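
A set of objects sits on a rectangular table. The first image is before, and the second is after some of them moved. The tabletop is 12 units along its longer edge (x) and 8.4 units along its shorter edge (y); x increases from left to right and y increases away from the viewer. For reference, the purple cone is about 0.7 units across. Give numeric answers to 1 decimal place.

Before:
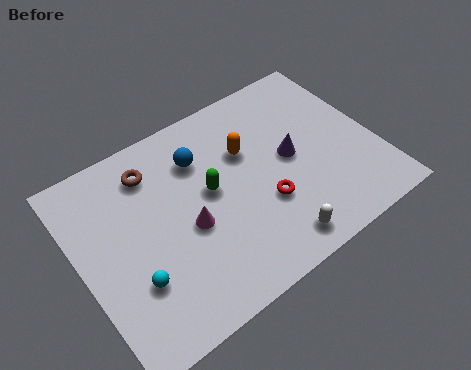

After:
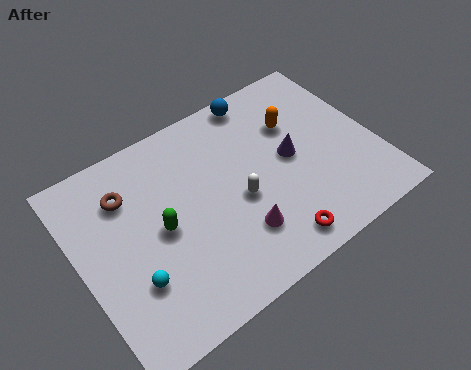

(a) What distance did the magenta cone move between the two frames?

2.3

From (4.2, 3.6) to (6.0, 2.2), the magenta cone covered √(1.8² + 1.4²) ≈ 2.3 units.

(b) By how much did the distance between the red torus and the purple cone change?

+1.5

Before: roughly 2.0 units apart; after: 3.5. That's 1.5 units further apart.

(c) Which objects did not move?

the purple cone and the cyan sphere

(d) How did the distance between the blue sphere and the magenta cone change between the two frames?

+3.0

They were about 2.8 units apart before and 5.8 after — 3.0 units further apart.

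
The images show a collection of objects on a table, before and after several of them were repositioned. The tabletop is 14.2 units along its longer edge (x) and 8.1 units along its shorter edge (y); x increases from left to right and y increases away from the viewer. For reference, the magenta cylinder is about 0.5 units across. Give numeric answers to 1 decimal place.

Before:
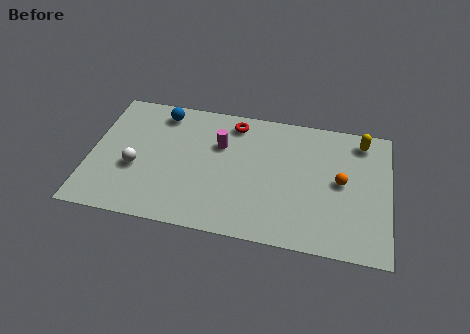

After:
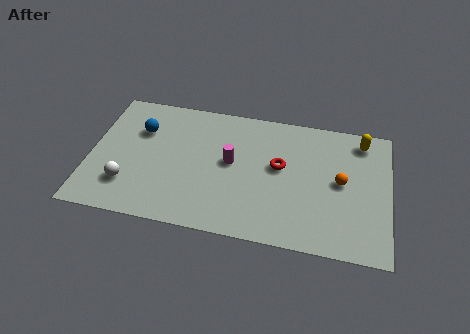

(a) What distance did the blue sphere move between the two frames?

1.6

From (3.2, 6.9) to (2.3, 5.6), the blue sphere covered √(0.9² + 1.3²) ≈ 1.6 units.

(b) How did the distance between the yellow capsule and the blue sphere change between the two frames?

+1.0

Before: roughly 9.6 units apart; after: 10.6. That's 1.0 units further apart.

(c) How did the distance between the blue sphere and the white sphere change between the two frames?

-0.3

They were about 3.8 units apart before and 3.5 after — 0.3 units closer together.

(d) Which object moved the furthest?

the red torus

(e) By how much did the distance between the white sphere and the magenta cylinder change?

+0.8

Before: roughly 4.5 units apart; after: 5.3. That's 0.8 units further apart.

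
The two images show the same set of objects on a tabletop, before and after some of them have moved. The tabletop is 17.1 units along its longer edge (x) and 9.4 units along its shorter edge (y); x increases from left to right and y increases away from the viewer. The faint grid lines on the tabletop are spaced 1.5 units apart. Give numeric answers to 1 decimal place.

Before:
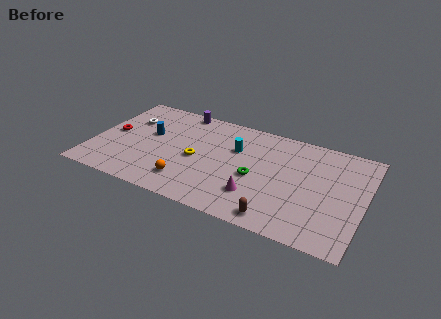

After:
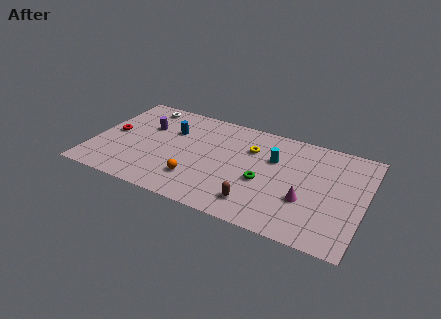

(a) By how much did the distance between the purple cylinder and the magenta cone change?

+2.6

Before: roughly 8.3 units apart; after: 10.9. That's 2.6 units further apart.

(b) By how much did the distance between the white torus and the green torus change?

+0.5

They were about 8.8 units apart before and 9.3 after — 0.5 units further apart.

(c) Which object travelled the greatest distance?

the yellow torus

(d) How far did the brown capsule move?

1.6

From (12.1, 1.1) to (10.7, 1.8), the brown capsule covered √(1.4² + 0.7²) ≈ 1.6 units.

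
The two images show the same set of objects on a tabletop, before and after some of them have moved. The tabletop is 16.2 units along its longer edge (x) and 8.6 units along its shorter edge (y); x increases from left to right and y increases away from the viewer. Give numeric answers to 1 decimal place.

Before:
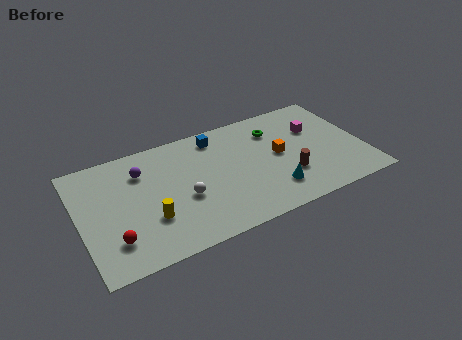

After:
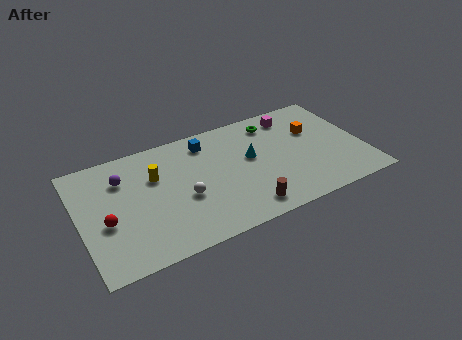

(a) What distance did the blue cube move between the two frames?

0.6

The blue cube was near (8.1, 7.3) before and (7.5, 7.1) after, so it travelled √(0.6² + 0.2²) ≈ 0.6 units.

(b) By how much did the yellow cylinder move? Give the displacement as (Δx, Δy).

(0.6, 2.9)

From the two frames, the yellow cylinder sits at roughly (3.8, 2.8) before and (4.4, 5.7) after.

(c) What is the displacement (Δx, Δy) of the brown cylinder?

(-2.7, -1.4)

The brown cylinder was at about (11.7, 2.7) and moved to about (9.0, 1.3).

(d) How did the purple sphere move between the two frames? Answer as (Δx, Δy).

(-1.1, -0.1)

The purple sphere started near (3.7, 6.4) and ended near (2.6, 6.3).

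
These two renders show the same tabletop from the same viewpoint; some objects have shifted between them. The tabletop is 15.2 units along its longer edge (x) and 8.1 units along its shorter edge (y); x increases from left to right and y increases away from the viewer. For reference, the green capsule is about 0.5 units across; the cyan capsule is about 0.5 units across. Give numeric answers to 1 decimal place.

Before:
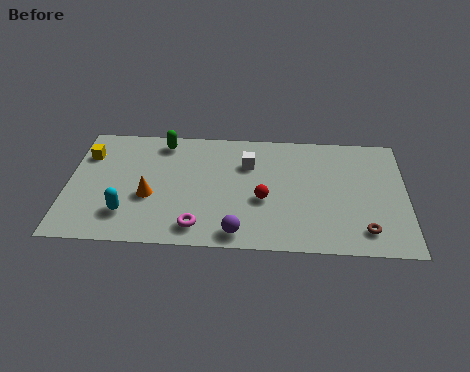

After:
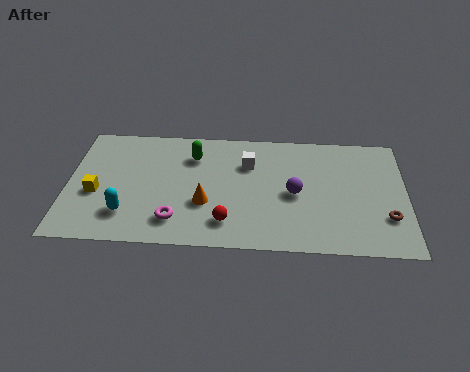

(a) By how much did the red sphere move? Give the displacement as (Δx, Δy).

(-1.6, -1.6)

The red sphere started near (8.8, 3.3) and ended near (7.2, 1.7).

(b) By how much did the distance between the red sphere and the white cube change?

+1.6

The distance was about 2.5 in the first image and 4.1 in the second, so they moved 1.6 units further apart.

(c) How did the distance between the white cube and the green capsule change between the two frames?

-1.6

They were about 4.1 units apart before and 2.5 after — 1.6 units closer together.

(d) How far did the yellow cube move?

2.6

From (0.8, 5.9) to (1.3, 3.3), the yellow cube covered √(0.5² + 2.6²) ≈ 2.6 units.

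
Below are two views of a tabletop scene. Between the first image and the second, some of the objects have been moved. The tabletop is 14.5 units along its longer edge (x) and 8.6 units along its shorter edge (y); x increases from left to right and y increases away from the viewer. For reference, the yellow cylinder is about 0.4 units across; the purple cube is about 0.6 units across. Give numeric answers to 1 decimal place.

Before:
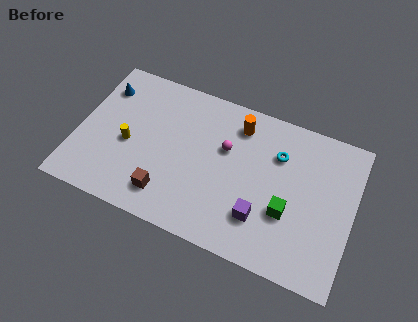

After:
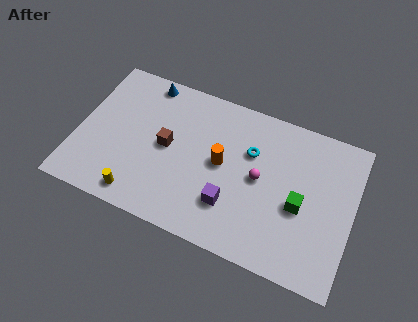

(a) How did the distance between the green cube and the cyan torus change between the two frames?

+0.3

Before: roughly 3.1 units apart; after: 3.4. That's 0.3 units further apart.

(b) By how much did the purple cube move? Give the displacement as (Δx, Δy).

(-1.6, 0.1)

The purple cube was at about (9.9, 2.3) and moved to about (8.3, 2.4).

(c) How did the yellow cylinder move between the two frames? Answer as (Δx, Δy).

(0.9, -2.7)

From the two frames, the yellow cylinder sits at roughly (2.7, 3.8) before and (3.6, 1.1) after.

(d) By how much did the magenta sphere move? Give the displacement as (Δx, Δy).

(1.9, -1.0)

From the two frames, the magenta sphere sits at roughly (7.7, 5.4) before and (9.6, 4.4) after.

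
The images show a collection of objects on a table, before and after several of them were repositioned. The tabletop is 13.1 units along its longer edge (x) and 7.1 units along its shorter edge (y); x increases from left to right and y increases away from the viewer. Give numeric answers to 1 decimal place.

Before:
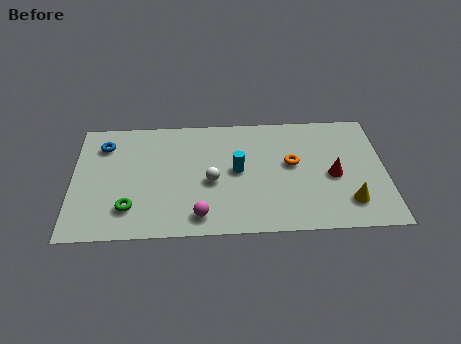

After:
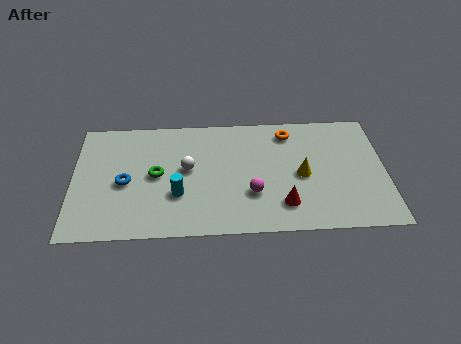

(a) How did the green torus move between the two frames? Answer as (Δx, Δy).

(1.1, 1.9)

The green torus started near (2.4, 1.7) and ended near (3.5, 3.6).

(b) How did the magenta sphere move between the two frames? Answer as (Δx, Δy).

(2.2, 1.2)

The magenta sphere was at about (5.3, 1.1) and moved to about (7.5, 2.3).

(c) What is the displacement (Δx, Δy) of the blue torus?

(0.9, -2.3)

The blue torus started near (1.3, 5.5) and ended near (2.2, 3.2).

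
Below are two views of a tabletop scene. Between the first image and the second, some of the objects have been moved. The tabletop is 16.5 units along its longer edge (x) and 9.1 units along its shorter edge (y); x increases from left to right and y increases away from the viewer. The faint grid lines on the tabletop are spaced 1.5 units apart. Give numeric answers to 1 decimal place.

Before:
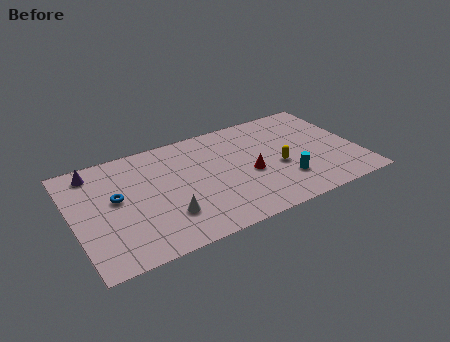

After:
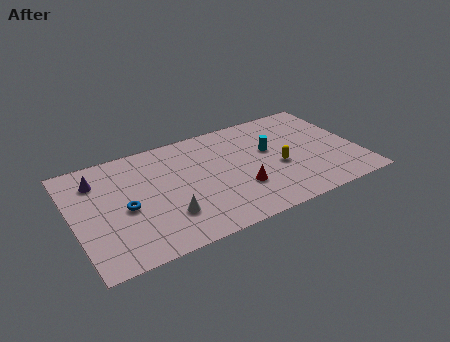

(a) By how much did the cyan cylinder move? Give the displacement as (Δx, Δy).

(-0.5, 2.9)

The cyan cylinder started near (12.0, 2.5) and ended near (11.5, 5.4).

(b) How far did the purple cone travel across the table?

0.8

The purple cone was near (1.5, 7.8) before and (1.6, 7.0) after, so it travelled √(0.1² + 0.8²) ≈ 0.8 units.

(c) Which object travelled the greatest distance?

the cyan cylinder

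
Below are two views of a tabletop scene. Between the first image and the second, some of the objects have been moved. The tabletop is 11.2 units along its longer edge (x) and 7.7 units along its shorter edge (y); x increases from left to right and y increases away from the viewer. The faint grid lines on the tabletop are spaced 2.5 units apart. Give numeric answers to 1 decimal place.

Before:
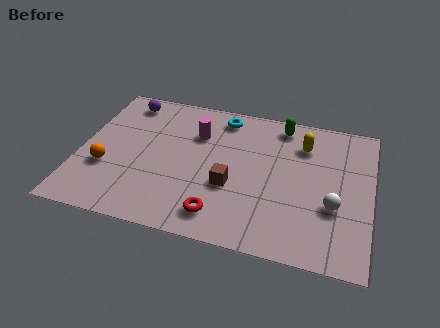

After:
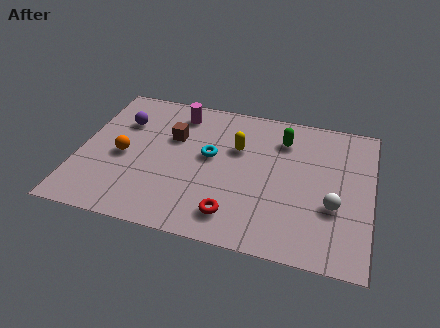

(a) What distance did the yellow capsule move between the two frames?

2.6

From (8.5, 5.8) to (6.0, 5.0), the yellow capsule covered √(2.5² + 0.8²) ≈ 2.6 units.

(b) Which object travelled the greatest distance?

the brown cube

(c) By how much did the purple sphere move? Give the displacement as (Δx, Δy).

(0.0, -1.2)

The purple sphere was at about (1.5, 6.6) and moved to about (1.5, 5.4).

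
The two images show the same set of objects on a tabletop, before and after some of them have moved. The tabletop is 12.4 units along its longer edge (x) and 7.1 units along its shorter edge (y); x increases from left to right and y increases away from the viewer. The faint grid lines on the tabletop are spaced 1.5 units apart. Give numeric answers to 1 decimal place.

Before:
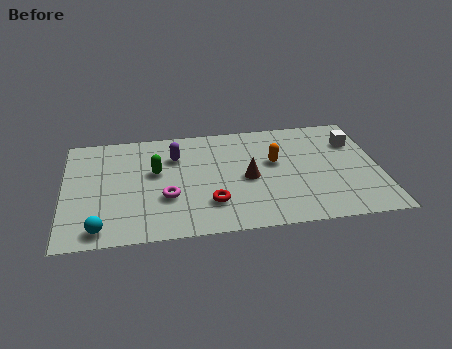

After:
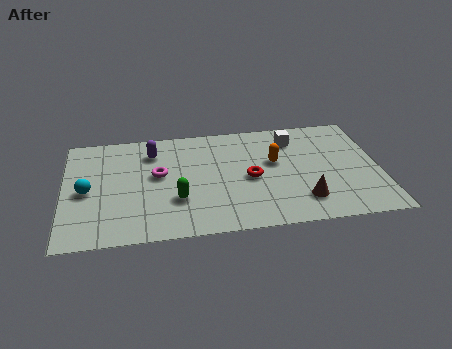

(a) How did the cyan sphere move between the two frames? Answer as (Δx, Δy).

(-0.5, 2.4)

From the two frames, the cyan sphere sits at roughly (1.4, 0.9) before and (0.9, 3.3) after.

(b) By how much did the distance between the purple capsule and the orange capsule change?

+1.0

Before: roughly 4.0 units apart; after: 5.0. That's 1.0 units further apart.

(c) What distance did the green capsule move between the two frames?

2.1

The green capsule moved from about (3.6, 4.2) to (4.4, 2.3), a distance of √(0.8² + 1.9²) ≈ 2.1.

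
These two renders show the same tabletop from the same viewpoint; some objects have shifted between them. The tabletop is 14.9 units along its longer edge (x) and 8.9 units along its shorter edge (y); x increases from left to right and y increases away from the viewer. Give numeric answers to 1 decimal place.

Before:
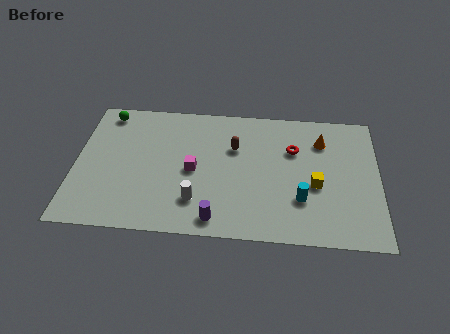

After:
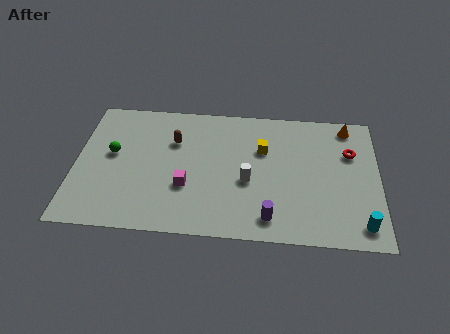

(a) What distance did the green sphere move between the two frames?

2.8

The green sphere was near (1.4, 7.8) before and (1.8, 5.0) after, so it travelled √(0.4² + 2.8²) ≈ 2.8 units.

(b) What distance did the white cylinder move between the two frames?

2.9

The white cylinder was near (6.0, 2.2) before and (8.5, 3.7) after, so it travelled √(2.5² + 1.5²) ≈ 2.9 units.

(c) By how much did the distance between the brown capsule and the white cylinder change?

+0.3

They were about 4.1 units apart before and 4.4 after — 0.3 units further apart.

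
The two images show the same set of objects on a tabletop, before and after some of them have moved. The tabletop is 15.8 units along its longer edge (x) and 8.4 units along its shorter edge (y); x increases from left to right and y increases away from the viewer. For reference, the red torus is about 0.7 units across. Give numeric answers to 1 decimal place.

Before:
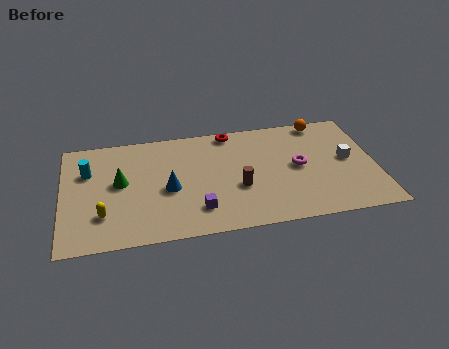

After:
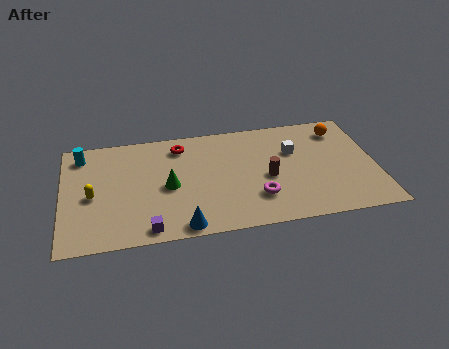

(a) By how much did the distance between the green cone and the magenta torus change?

-4.3

They were about 9.0 units apart before and 4.7 after — 4.3 units closer together.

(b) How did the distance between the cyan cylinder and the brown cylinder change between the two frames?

+2.0

Before: roughly 7.9 units apart; after: 9.9. That's 2.0 units further apart.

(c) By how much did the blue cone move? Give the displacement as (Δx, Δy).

(0.6, -2.9)

The blue cone started near (5.3, 3.7) and ended near (5.9, 0.8).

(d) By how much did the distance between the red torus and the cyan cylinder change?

-2.5

Before: roughly 7.5 units apart; after: 5.0. That's 2.5 units closer together.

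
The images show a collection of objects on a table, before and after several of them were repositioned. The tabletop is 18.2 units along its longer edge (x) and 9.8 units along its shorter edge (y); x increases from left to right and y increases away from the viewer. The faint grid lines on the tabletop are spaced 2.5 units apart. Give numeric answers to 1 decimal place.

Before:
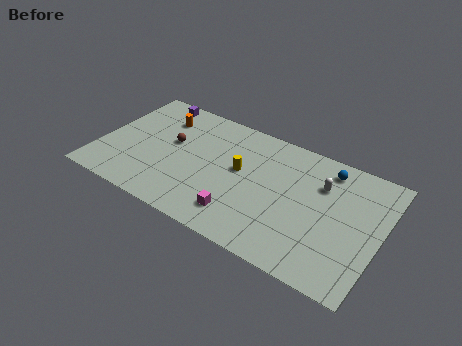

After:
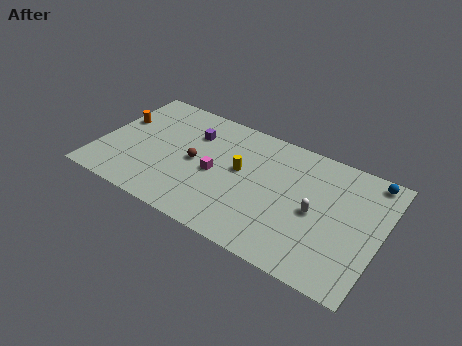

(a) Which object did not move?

the yellow cylinder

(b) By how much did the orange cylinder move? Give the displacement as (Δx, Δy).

(-2.6, -1.4)

The orange cylinder started near (3.5, 7.5) and ended near (0.9, 6.1).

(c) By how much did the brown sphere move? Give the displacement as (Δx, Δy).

(1.7, -0.9)

The brown sphere started near (4.5, 5.7) and ended near (6.2, 4.8).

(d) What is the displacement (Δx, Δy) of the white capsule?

(-0.1, -2.3)

The white capsule was at about (14.2, 6.9) and moved to about (14.1, 4.6).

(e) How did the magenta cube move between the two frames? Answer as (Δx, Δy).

(-2.0, 2.5)

The magenta cube started near (9.6, 2.0) and ended near (7.6, 4.5).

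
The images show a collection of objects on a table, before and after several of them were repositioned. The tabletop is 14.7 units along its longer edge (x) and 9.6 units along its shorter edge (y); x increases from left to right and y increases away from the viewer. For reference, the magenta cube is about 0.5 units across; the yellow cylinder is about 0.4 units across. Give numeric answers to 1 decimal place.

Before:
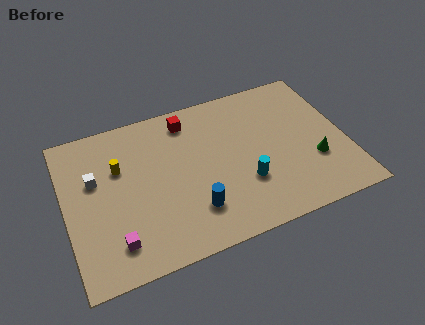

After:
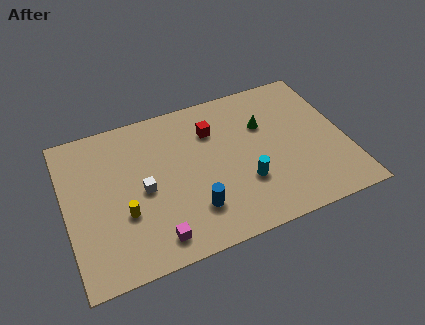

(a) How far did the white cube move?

2.8

The white cube moved from about (1.6, 6.0) to (4.0, 4.5), a distance of √(2.4² + 1.5²) ≈ 2.8.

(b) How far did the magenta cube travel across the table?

2.1

From (2.3, 1.9) to (4.3, 1.4), the magenta cube covered √(2.0² + 0.5²) ≈ 2.1 units.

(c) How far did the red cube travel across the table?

1.6

From (6.7, 8.1) to (7.9, 7.0), the red cube covered √(1.2² + 1.1²) ≈ 1.6 units.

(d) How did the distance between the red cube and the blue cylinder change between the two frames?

-0.9

Before: roughly 5.7 units apart; after: 4.8. That's 0.9 units closer together.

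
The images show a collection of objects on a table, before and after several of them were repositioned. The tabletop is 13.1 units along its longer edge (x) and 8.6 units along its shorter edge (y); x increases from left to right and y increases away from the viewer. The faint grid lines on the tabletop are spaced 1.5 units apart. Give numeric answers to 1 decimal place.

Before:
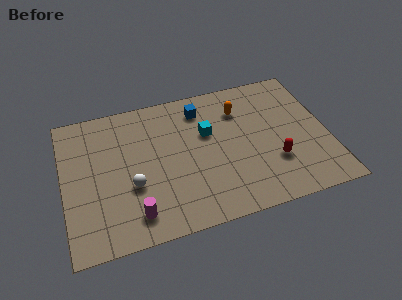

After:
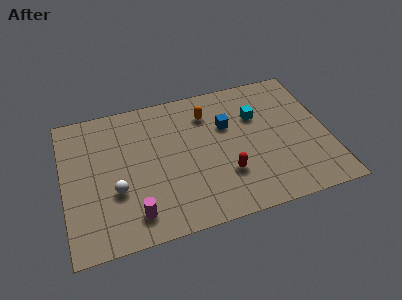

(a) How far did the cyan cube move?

2.5

From (7.2, 5.4) to (9.7, 5.8), the cyan cube covered √(2.5² + 0.4²) ≈ 2.5 units.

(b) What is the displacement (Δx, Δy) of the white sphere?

(-0.8, -0.1)

The white sphere was at about (3.3, 3.2) and moved to about (2.5, 3.1).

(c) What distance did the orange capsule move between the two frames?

1.6

The orange capsule moved from about (8.9, 6.4) to (7.3, 6.6), a distance of √(1.6² + 0.2²) ≈ 1.6.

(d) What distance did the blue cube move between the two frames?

1.8

The blue cube was near (7.0, 7.0) before and (8.2, 5.6) after, so it travelled √(1.2² + 1.4²) ≈ 1.8 units.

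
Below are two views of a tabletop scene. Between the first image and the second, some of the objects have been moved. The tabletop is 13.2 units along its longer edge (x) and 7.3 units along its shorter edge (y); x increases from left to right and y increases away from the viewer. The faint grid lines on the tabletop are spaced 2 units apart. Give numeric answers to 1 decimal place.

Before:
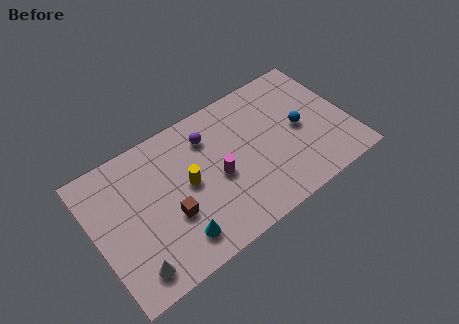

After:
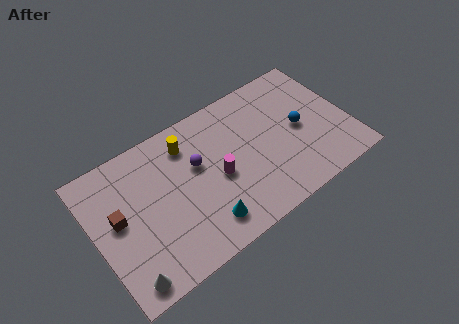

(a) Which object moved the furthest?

the brown cube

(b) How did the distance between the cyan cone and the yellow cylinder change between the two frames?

+1.8

They were about 2.6 units apart before and 4.4 after — 1.8 units further apart.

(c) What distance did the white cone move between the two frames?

0.5

The white cone moved from about (1.5, 1.2) to (1.1, 0.9), a distance of √(0.4² + 0.3²) ≈ 0.5.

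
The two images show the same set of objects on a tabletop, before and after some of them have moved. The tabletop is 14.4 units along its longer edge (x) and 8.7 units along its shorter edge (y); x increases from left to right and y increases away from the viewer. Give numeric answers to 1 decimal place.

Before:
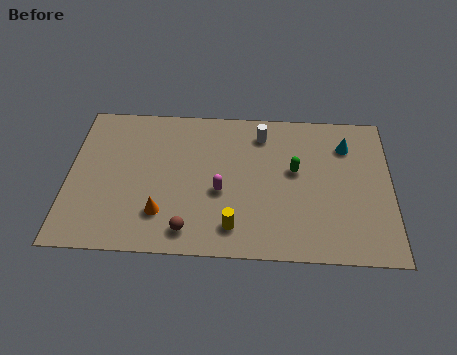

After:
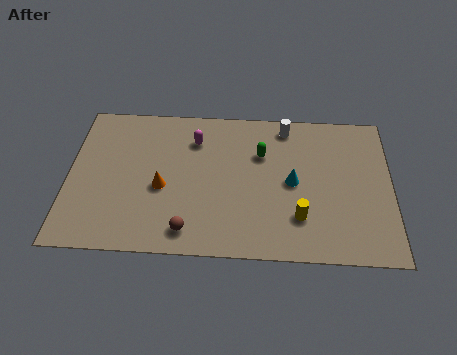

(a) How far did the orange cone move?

1.5

The orange cone was near (4.2, 2.2) before and (4.2, 3.7) after, so it travelled √(0.0² + 1.5²) ≈ 1.5 units.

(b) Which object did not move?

the brown sphere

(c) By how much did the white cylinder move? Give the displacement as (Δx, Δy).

(1.1, 0.5)

The white cylinder was at about (8.6, 7.1) and moved to about (9.7, 7.6).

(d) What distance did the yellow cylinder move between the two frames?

3.0

From (7.4, 1.6) to (10.3, 2.3), the yellow cylinder covered √(2.9² + 0.7²) ≈ 3.0 units.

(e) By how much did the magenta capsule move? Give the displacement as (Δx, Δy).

(-1.2, 3.0)

The magenta capsule started near (6.8, 3.6) and ended near (5.6, 6.6).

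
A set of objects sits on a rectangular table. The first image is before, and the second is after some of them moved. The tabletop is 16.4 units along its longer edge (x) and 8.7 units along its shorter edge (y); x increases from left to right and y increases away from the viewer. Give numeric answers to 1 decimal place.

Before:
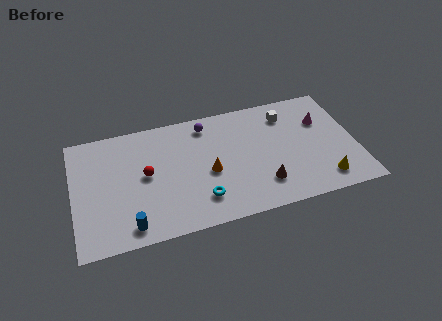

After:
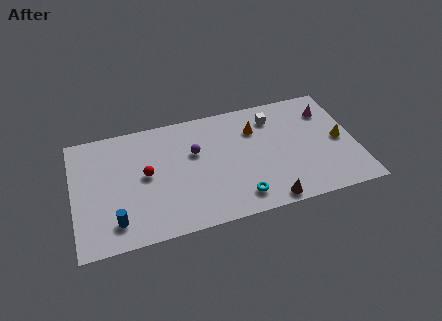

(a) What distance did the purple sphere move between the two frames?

2.1

The purple sphere was near (7.9, 7.4) before and (7.1, 5.5) after, so it travelled √(0.8² + 1.9²) ≈ 2.1 units.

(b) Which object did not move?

the red sphere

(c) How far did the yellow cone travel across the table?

3.0

From (14.3, 1.5) to (15.5, 4.2), the yellow cone covered √(1.2² + 2.7²) ≈ 3.0 units.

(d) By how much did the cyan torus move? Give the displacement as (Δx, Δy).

(2.2, -0.5)

From the two frames, the cyan torus sits at roughly (7.2, 2.0) before and (9.4, 1.5) after.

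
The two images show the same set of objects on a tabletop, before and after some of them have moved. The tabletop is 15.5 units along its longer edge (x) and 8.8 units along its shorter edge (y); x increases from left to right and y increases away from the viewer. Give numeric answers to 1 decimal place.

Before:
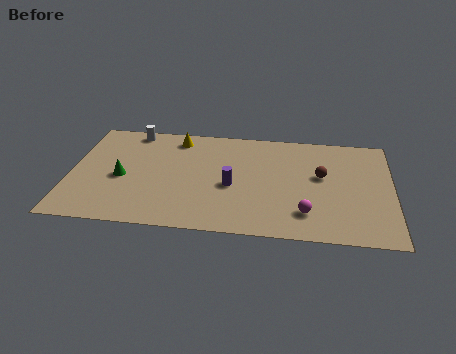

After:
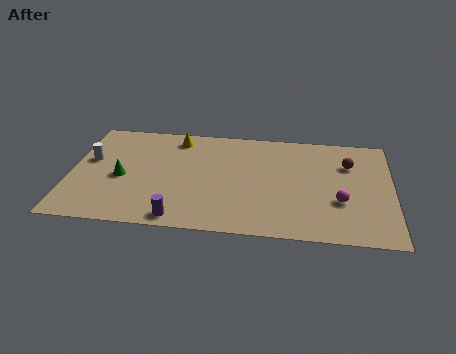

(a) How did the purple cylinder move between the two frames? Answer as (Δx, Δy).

(-2.4, -2.9)

From the two frames, the purple cylinder sits at roughly (7.8, 3.8) before and (5.4, 0.9) after.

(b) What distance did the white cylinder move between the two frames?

3.3

From (2.8, 7.9) to (0.9, 5.2), the white cylinder covered √(1.9² + 2.7²) ≈ 3.3 units.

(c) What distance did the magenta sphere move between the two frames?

1.9

The magenta sphere moved from about (11.4, 2.0) to (13.0, 3.1), a distance of √(1.6² + 1.1²) ≈ 1.9.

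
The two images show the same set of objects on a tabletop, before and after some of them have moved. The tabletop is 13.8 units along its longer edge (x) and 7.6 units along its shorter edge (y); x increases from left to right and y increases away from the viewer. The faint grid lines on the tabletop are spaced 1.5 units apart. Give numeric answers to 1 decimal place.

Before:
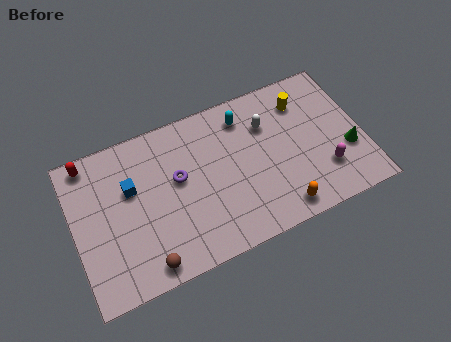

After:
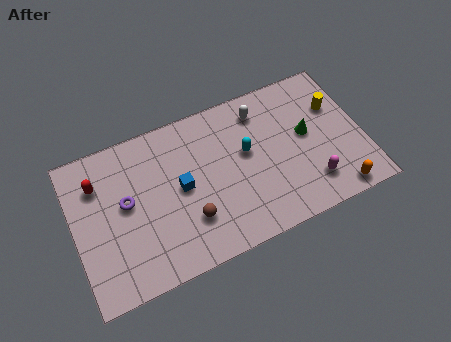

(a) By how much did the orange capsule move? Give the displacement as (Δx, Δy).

(2.7, -0.2)

The orange capsule was at about (9.5, 1.0) and moved to about (12.2, 0.8).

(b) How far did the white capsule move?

0.8

The white capsule moved from about (9.4, 5.4) to (9.2, 6.2), a distance of √(0.2² + 0.8²) ≈ 0.8.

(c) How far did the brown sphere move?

2.6

The brown sphere was near (3.1, 0.9) before and (5.3, 2.2) after, so it travelled √(2.2² + 1.3²) ≈ 2.6 units.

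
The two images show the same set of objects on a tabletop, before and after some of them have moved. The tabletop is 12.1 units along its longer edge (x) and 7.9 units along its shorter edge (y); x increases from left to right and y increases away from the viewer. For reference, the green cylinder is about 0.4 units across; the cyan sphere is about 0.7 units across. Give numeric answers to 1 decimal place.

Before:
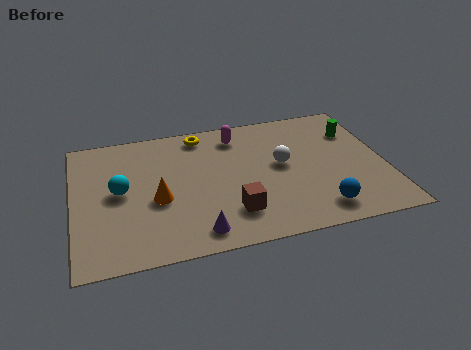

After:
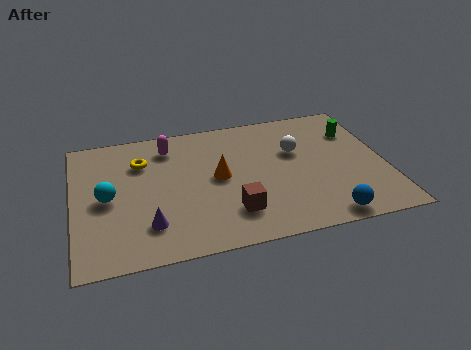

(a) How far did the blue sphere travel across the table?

0.5

The blue sphere moved from about (9.3, 1.3) to (9.5, 0.8), a distance of √(0.2² + 0.5²) ≈ 0.5.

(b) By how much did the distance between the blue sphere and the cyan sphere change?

+0.7

Before: roughly 8.0 units apart; after: 8.7. That's 0.7 units further apart.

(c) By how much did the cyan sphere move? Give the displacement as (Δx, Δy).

(-0.5, -0.3)

The cyan sphere started near (1.8, 4.1) and ended near (1.3, 3.8).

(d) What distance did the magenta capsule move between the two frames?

2.7

The magenta capsule moved from about (6.5, 6.5) to (3.8, 6.4), a distance of √(2.7² + 0.1²) ≈ 2.7.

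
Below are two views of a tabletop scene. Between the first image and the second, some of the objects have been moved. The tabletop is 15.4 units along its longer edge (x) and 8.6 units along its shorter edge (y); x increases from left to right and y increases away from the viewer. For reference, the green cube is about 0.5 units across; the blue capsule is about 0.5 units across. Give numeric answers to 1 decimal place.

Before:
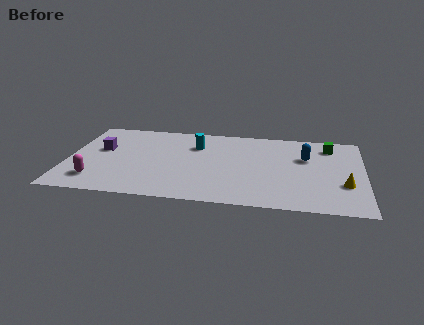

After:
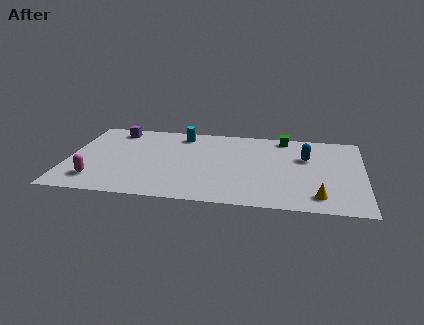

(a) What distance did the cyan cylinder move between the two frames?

1.4

The cyan cylinder moved from about (6.6, 6.2) to (5.8, 7.3), a distance of √(0.8² + 1.1²) ≈ 1.4.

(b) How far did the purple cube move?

2.4

The purple cube was near (1.7, 5.1) before and (2.3, 7.4) after, so it travelled √(0.6² + 2.3²) ≈ 2.4 units.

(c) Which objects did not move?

the blue capsule and the magenta capsule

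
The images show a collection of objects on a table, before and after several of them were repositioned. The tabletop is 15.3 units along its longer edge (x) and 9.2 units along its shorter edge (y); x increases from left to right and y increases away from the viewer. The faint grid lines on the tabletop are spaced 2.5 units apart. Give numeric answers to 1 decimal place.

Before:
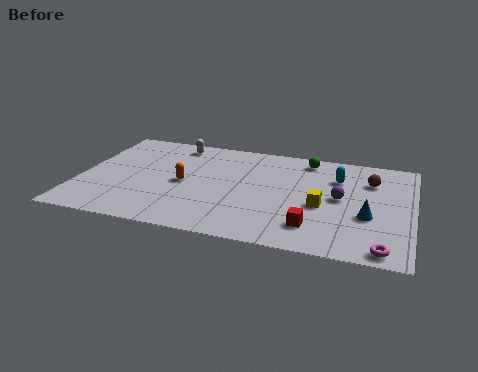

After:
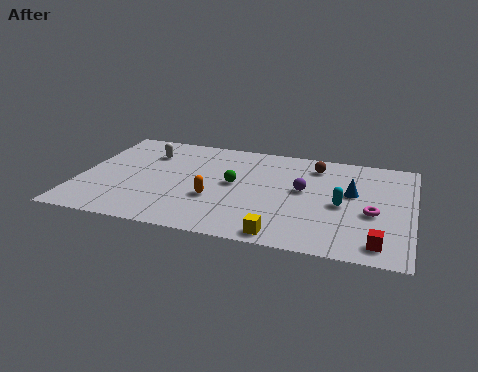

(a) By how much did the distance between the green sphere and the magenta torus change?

-1.6

The distance was about 8.1 in the first image and 6.5 in the second, so they moved 1.6 units closer together.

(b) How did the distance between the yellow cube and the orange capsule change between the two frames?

-2.3

They were about 6.4 units apart before and 4.1 after — 2.3 units closer together.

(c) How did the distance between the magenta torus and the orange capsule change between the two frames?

-2.7

Before: roughly 9.9 units apart; after: 7.2. That's 2.7 units closer together.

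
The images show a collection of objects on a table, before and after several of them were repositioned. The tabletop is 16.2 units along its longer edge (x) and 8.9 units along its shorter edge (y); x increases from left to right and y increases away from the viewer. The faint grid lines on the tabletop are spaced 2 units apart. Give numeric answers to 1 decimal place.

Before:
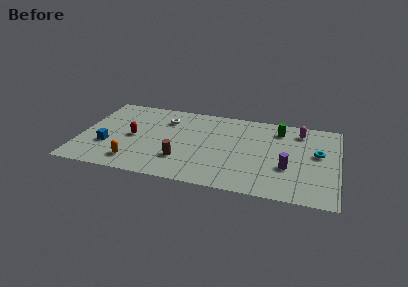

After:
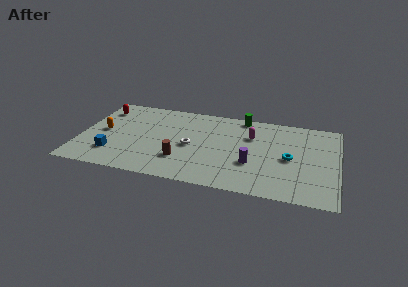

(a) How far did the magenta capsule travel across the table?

3.2

From (13.7, 7.3) to (10.7, 6.1), the magenta capsule covered √(3.0² + 1.2²) ≈ 3.2 units.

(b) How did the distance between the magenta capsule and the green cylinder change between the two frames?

+0.8

They were about 1.3 units apart before and 2.1 after — 0.8 units further apart.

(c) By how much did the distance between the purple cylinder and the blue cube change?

-2.6

The distance was about 11.3 in the first image and 8.7 in the second, so they moved 2.6 units closer together.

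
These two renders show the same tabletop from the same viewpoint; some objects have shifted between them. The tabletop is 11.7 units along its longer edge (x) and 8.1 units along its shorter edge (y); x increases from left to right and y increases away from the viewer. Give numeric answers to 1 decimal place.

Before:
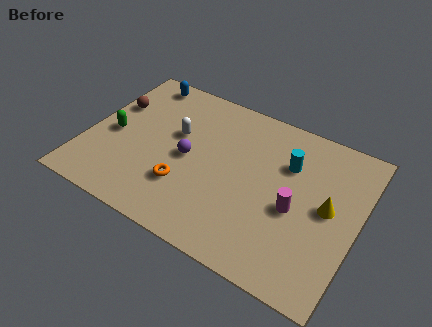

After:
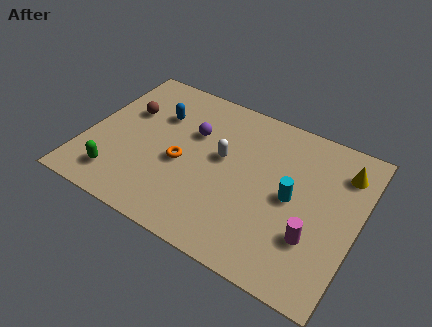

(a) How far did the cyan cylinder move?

1.6

The cyan cylinder was near (8.5, 5.6) before and (8.9, 4.0) after, so it travelled √(0.4² + 1.6²) ≈ 1.6 units.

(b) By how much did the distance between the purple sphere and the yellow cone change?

+0.5

The distance was about 6.0 in the first image and 6.5 in the second, so they moved 0.5 units further apart.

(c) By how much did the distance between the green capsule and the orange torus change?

-0.4

The distance was about 3.6 in the first image and 3.2 in the second, so they moved 0.4 units closer together.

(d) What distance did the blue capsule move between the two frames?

1.9

The blue capsule was near (1.7, 7.2) before and (2.8, 5.6) after, so it travelled √(1.1² + 1.6²) ≈ 1.9 units.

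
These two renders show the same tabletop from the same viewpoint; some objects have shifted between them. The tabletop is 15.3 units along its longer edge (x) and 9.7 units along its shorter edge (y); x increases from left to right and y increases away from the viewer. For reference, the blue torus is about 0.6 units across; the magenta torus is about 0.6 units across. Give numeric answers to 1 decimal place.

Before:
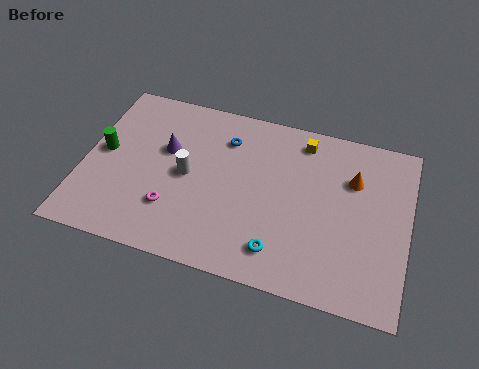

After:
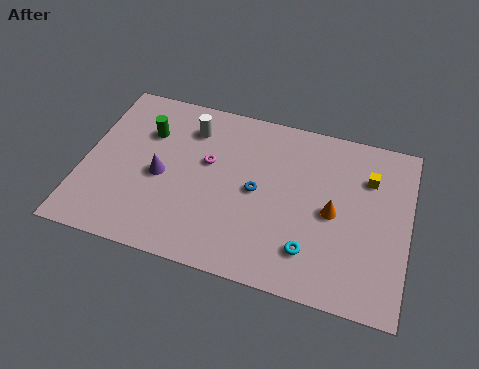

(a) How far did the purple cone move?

1.6

The purple cone moved from about (3.8, 6.0) to (3.7, 4.4), a distance of √(0.1² + 1.6²) ≈ 1.6.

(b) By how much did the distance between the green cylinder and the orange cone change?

-2.5

The distance was about 11.8 in the first image and 9.3 in the second, so they moved 2.5 units closer together.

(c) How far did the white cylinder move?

2.8

The white cylinder was near (4.9, 4.8) before and (4.8, 7.6) after, so it travelled √(0.1² + 2.8²) ≈ 2.8 units.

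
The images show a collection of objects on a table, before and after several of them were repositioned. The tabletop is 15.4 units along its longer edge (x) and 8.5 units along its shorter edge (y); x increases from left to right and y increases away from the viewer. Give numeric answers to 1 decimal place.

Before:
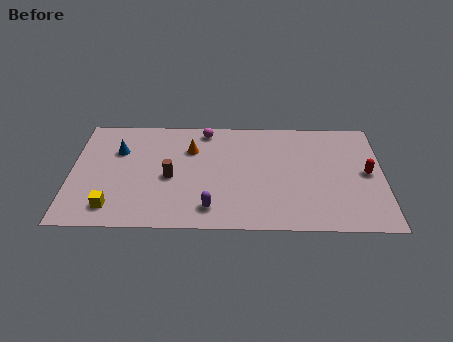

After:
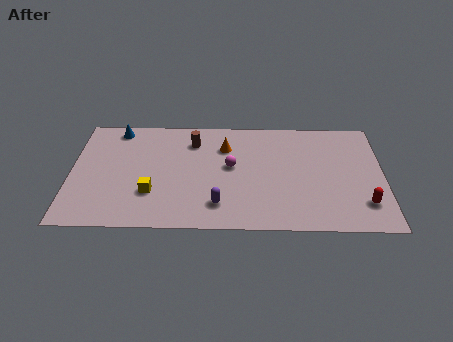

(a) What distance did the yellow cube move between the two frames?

2.2

The yellow cube moved from about (2.1, 1.5) to (4.0, 2.6), a distance of √(1.9² + 1.1²) ≈ 2.2.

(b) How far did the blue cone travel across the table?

1.7

The blue cone moved from about (2.3, 5.8) to (2.2, 7.5), a distance of √(0.1² + 1.7²) ≈ 1.7.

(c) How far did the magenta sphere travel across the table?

3.1

The magenta sphere moved from about (6.6, 7.5) to (7.9, 4.7), a distance of √(1.3² + 2.8²) ≈ 3.1.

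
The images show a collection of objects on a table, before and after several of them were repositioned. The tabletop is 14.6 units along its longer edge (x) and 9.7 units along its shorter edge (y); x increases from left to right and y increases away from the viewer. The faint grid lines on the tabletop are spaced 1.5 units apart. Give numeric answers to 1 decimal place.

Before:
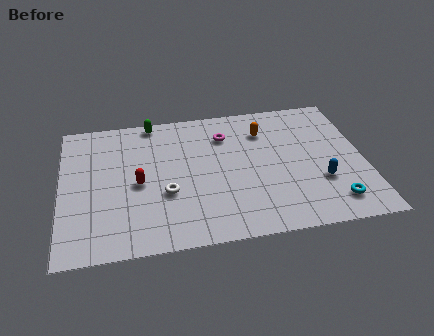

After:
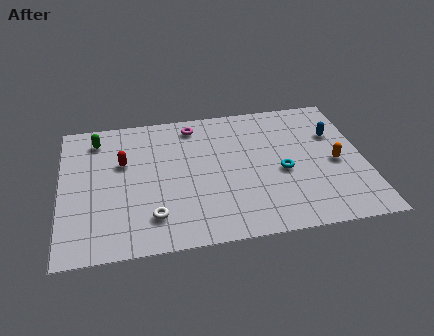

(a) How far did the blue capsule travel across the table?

3.4

From (12.4, 3.2) to (13.3, 6.5), the blue capsule covered √(0.9² + 3.3²) ≈ 3.4 units.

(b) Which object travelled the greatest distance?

the orange capsule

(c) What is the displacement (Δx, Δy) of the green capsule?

(-2.7, -0.9)

The green capsule started near (4.5, 8.9) and ended near (1.8, 8.0).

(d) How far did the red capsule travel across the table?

1.7

The red capsule moved from about (3.7, 4.5) to (3.0, 6.1), a distance of √(0.7² + 1.6²) ≈ 1.7.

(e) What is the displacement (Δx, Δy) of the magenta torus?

(-1.5, 1.0)

The magenta torus started near (8.0, 7.3) and ended near (6.5, 8.3).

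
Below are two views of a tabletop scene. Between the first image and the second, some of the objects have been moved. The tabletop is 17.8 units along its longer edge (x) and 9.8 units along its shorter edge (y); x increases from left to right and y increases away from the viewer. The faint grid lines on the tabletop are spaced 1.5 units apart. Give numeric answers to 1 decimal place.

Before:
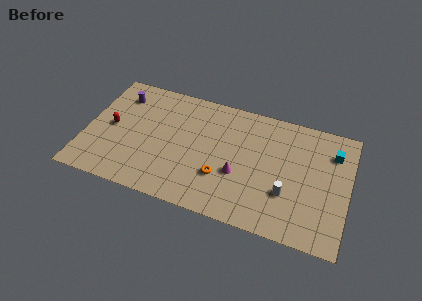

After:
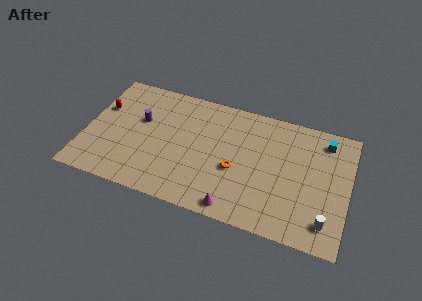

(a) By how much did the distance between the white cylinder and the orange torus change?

+2.2

Before: roughly 4.4 units apart; after: 6.6. That's 2.2 units further apart.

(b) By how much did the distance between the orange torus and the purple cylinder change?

-1.7

They were about 8.7 units apart before and 7.0 after — 1.7 units closer together.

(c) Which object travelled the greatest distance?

the white cylinder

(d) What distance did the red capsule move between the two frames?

1.6

The red capsule was near (1.7, 4.9) before and (0.9, 6.3) after, so it travelled √(0.8² + 1.4²) ≈ 1.6 units.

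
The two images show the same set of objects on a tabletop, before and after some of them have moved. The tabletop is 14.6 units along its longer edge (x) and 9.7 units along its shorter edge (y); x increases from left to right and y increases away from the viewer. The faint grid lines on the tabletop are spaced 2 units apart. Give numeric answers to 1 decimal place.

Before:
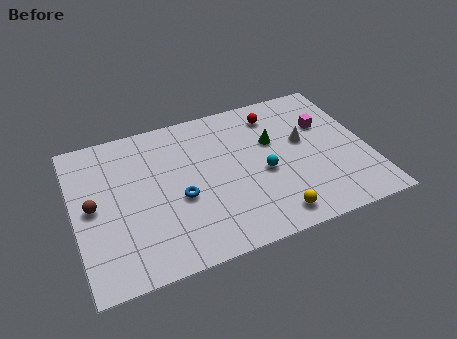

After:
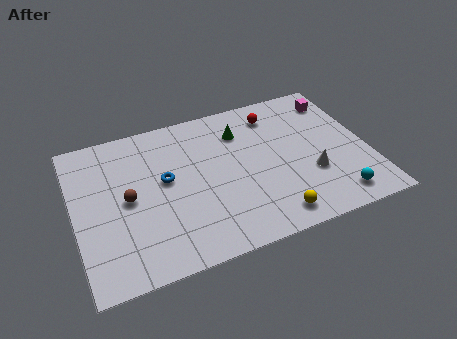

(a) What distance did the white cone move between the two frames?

2.3

From (11.5, 5.6) to (11.6, 3.3), the white cone covered √(0.1² + 2.3²) ≈ 2.3 units.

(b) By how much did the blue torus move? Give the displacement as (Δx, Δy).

(-0.6, 1.4)

The blue torus was at about (5.1, 4.0) and moved to about (4.5, 5.4).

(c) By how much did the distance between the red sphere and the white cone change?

+2.2

The distance was about 2.6 in the first image and 4.8 in the second, so they moved 2.2 units further apart.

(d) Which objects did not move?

the yellow sphere and the red sphere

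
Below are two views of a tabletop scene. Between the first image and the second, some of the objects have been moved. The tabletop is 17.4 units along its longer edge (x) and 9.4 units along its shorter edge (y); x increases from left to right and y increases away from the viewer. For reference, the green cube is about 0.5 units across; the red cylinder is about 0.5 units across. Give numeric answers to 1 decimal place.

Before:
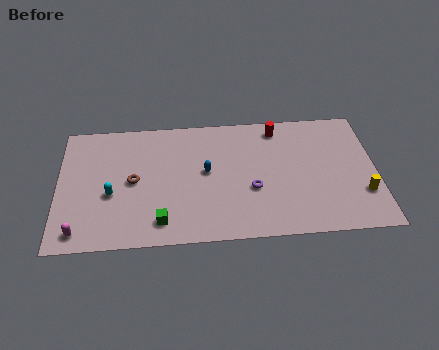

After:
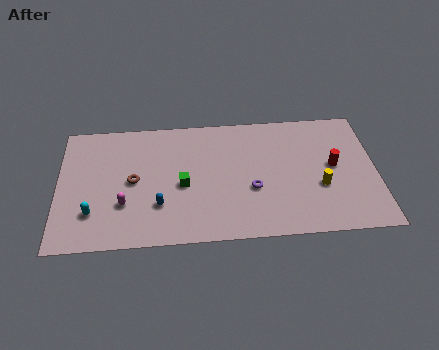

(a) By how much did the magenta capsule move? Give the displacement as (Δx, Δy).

(2.4, 1.8)

The magenta capsule was at about (1.2, 1.2) and moved to about (3.6, 3.0).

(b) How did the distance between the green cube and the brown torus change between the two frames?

-0.7

They were about 3.4 units apart before and 2.7 after — 0.7 units closer together.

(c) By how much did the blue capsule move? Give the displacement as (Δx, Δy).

(-2.6, -2.3)

The blue capsule started near (8.1, 5.1) and ended near (5.5, 2.8).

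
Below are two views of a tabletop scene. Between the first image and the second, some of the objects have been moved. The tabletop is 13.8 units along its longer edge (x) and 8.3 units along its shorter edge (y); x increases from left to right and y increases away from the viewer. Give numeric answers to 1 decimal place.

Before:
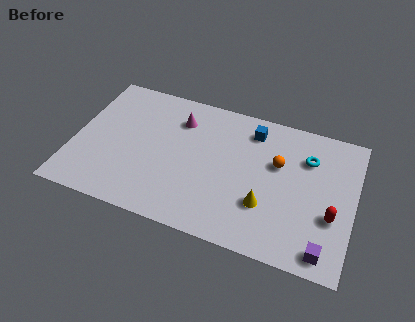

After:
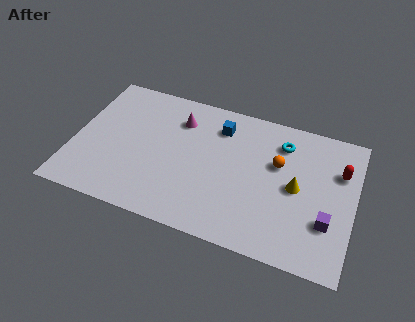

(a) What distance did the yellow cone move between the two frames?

2.1

The yellow cone moved from about (9.6, 2.6) to (11.0, 4.1), a distance of √(1.4² + 1.5²) ≈ 2.1.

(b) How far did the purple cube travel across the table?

1.6

From (12.6, 1.0) to (12.6, 2.6), the purple cube covered √(0.0² + 1.6²) ≈ 1.6 units.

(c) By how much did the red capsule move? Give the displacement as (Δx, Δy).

(0.2, 2.7)

From the two frames, the red capsule sits at roughly (12.8, 3.0) before and (13.0, 5.7) after.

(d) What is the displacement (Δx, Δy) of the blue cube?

(-1.6, -0.3)

From the two frames, the blue cube sits at roughly (8.6, 6.8) before and (7.0, 6.5) after.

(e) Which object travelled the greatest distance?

the red capsule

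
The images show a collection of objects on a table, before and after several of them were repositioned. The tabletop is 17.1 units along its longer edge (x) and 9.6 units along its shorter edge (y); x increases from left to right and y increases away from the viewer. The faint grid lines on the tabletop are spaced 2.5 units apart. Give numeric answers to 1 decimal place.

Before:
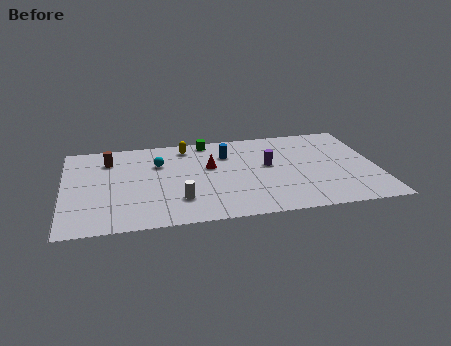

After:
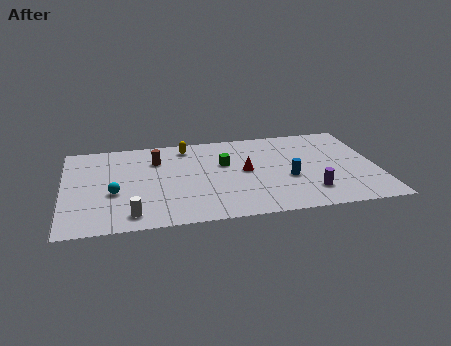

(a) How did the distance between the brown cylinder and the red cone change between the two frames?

-0.5

They were about 5.7 units apart before and 5.2 after — 0.5 units closer together.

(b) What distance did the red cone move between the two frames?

2.1

The red cone moved from about (8.0, 5.8) to (9.9, 5.0), a distance of √(1.9² + 0.8²) ≈ 2.1.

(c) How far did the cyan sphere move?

3.8

From (5.2, 6.6) to (2.7, 3.8), the cyan sphere covered √(2.5² + 2.8²) ≈ 3.8 units.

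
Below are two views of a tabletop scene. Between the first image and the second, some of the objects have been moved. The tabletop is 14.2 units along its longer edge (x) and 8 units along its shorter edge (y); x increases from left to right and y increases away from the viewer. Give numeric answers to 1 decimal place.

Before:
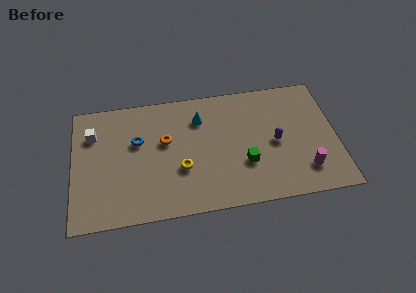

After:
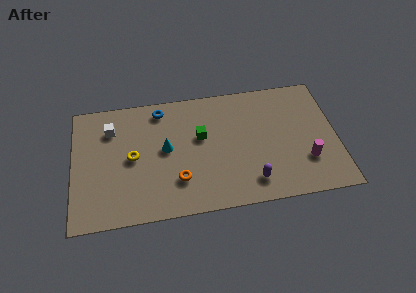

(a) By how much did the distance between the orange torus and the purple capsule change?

-2.0

The distance was about 6.0 in the first image and 4.0 in the second, so they moved 2.0 units closer together.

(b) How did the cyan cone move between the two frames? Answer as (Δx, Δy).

(-1.9, -1.7)

From the two frames, the cyan cone sits at roughly (6.9, 6.0) before and (5.0, 4.3) after.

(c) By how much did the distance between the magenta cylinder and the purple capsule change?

+0.6

They were about 2.5 units apart before and 3.1 after — 0.6 units further apart.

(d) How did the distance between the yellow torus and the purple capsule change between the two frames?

+1.6

Before: roughly 5.2 units apart; after: 6.8. That's 1.6 units further apart.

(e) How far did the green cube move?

3.1

The green cube moved from about (9.2, 2.7) to (6.9, 4.8), a distance of √(2.3² + 2.1²) ≈ 3.1.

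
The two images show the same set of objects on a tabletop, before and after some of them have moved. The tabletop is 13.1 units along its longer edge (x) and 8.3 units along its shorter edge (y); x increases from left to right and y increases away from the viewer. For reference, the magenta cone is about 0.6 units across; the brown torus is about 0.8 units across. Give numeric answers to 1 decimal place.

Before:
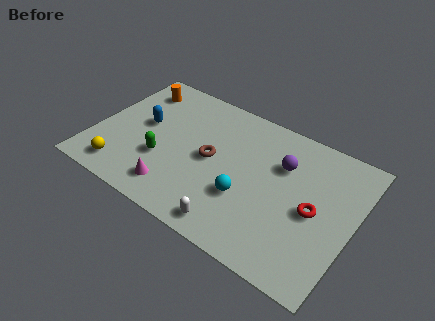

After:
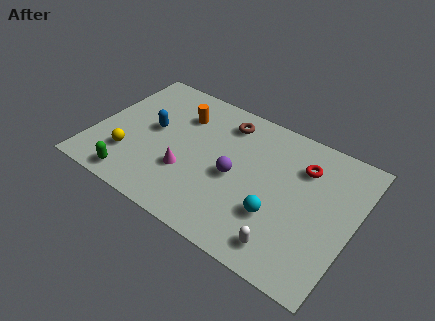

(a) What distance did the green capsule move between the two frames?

2.2

From (3.6, 2.9) to (2.5, 1.0), the green capsule covered √(1.1² + 1.9²) ≈ 2.2 units.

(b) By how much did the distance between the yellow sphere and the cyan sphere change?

+1.2

Before: roughly 6.3 units apart; after: 7.5. That's 1.2 units further apart.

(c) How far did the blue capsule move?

0.5

The blue capsule moved from about (2.3, 4.6) to (2.8, 4.5), a distance of √(0.5² + 0.1²) ≈ 0.5.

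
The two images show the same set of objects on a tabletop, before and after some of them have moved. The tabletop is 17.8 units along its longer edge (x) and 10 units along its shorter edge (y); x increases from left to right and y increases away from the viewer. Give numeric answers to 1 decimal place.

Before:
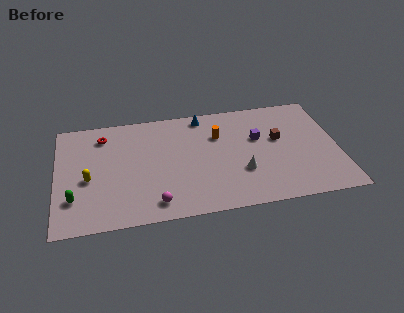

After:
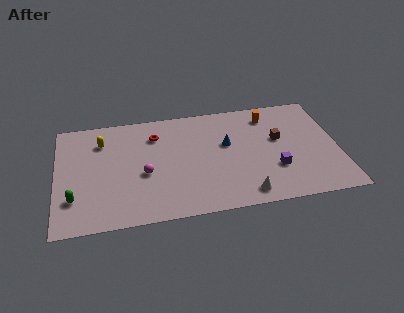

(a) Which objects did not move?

the green capsule and the brown cube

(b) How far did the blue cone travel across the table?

3.2

From (9.4, 8.9) to (10.8, 6.0), the blue cone covered √(1.4² + 2.9²) ≈ 3.2 units.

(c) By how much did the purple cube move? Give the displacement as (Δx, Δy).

(0.9, -3.0)

The purple cube started near (12.8, 6.2) and ended near (13.7, 3.2).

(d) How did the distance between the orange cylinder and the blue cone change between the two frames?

+1.4

Before: roughly 2.2 units apart; after: 3.6. That's 1.4 units further apart.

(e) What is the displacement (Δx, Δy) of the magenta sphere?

(-0.6, 2.7)

From the two frames, the magenta sphere sits at roughly (6.1, 1.5) before and (5.5, 4.2) after.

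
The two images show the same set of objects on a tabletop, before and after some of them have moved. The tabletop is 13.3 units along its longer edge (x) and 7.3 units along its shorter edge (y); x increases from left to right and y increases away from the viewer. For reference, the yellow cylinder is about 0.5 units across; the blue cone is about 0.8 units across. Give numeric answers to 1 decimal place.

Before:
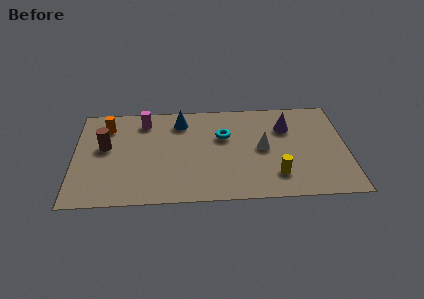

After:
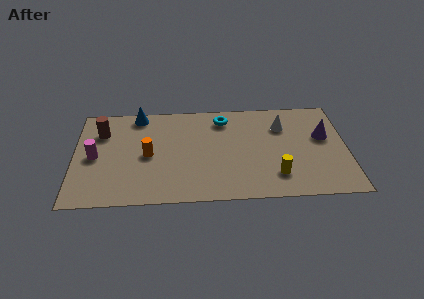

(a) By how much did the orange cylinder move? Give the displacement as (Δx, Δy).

(2.0, -2.2)

The orange cylinder started near (1.6, 5.7) and ended near (3.6, 3.5).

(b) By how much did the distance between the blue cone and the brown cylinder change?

-1.9

The distance was about 4.1 in the first image and 2.2 in the second, so they moved 1.9 units closer together.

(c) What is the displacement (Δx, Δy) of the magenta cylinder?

(-2.4, -2.5)

From the two frames, the magenta cylinder sits at roughly (3.4, 6.0) before and (1.0, 3.5) after.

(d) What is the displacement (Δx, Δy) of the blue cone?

(-2.1, 0.6)

From the two frames, the blue cone sits at roughly (5.2, 5.9) before and (3.1, 6.5) after.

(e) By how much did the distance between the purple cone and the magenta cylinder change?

+4.2

Before: roughly 7.0 units apart; after: 11.2. That's 4.2 units further apart.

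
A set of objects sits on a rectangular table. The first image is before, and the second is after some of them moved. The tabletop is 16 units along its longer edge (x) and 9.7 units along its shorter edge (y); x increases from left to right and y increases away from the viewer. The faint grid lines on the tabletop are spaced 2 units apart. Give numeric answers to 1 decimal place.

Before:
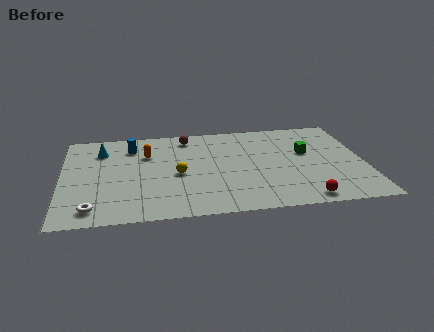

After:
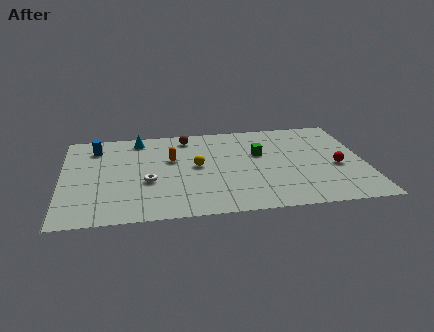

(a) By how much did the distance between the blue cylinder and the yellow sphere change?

+1.9

Before: roughly 4.0 units apart; after: 5.9. That's 1.9 units further apart.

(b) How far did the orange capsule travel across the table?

1.5

The orange capsule moved from about (4.5, 6.7) to (5.8, 6.0), a distance of √(1.3² + 0.7²) ≈ 1.5.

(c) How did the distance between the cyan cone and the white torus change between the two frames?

-1.4

The distance was about 6.0 in the first image and 4.6 in the second, so they moved 1.4 units closer together.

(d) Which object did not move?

the brown sphere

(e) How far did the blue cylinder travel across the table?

1.9

From (3.7, 7.6) to (1.8, 7.7), the blue cylinder covered √(1.9² + 0.1²) ≈ 1.9 units.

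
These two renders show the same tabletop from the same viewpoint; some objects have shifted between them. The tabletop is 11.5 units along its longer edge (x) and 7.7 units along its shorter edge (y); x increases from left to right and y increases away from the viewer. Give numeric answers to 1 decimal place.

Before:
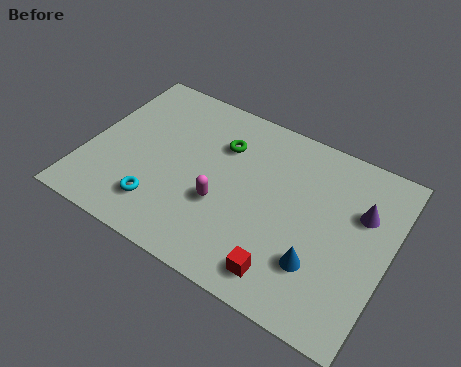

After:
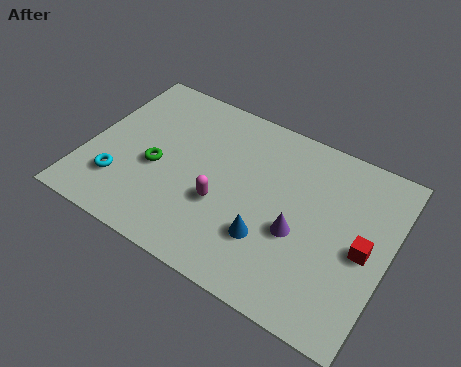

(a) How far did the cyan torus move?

1.6

From (3.1, 1.7) to (1.5, 2.0), the cyan torus covered √(1.6² + 0.3²) ≈ 1.6 units.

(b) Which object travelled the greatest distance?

the red cube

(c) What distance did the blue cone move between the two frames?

1.9

The blue cone moved from about (9.1, 2.2) to (7.2, 2.3), a distance of √(1.9² + 0.1²) ≈ 1.9.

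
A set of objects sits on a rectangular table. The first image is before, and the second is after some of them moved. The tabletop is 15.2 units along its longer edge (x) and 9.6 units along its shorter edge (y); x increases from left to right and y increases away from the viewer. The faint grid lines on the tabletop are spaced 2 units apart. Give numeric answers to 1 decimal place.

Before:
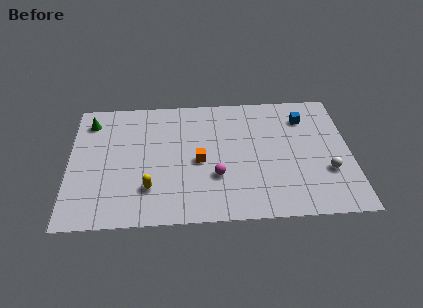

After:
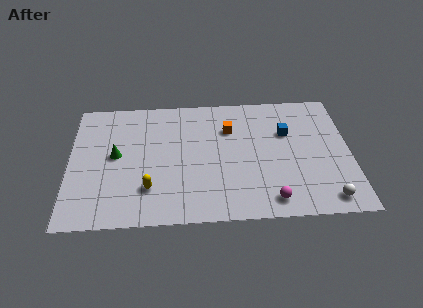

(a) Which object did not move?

the yellow capsule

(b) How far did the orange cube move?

2.9

The orange cube was near (7.0, 4.4) before and (8.7, 6.8) after, so it travelled √(1.7² + 2.4²) ≈ 2.9 units.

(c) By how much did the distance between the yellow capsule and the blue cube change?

-1.4

They were about 9.8 units apart before and 8.4 after — 1.4 units closer together.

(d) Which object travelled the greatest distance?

the magenta sphere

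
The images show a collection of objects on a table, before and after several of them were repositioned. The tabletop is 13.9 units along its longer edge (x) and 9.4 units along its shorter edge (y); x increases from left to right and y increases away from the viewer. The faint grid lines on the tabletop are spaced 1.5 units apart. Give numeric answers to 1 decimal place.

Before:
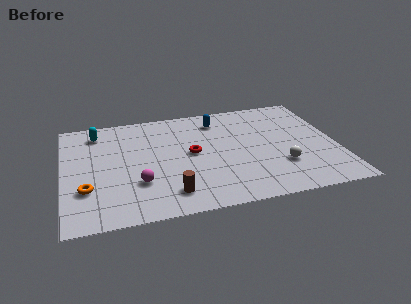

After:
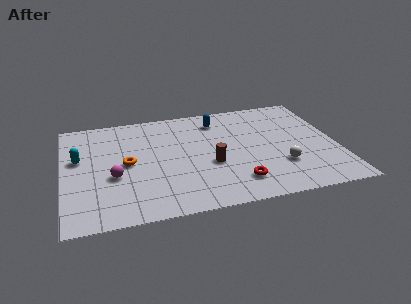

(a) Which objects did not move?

the white sphere and the blue capsule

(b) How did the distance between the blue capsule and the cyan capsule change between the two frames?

+1.3

Before: roughly 6.2 units apart; after: 7.5. That's 1.3 units further apart.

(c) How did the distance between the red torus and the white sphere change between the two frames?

-2.4

They were about 4.9 units apart before and 2.5 after — 2.4 units closer together.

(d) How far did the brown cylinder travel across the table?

3.0

From (5.2, 1.7) to (7.4, 3.7), the brown cylinder covered √(2.2² + 2.0²) ≈ 3.0 units.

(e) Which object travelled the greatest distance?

the red torus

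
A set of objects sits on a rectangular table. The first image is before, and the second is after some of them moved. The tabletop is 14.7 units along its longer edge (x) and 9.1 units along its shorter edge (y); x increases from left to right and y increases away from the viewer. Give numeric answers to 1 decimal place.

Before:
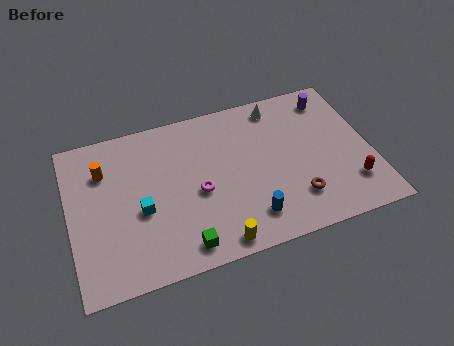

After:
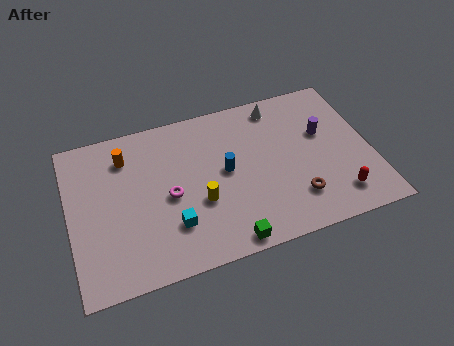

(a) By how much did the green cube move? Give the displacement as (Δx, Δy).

(2.1, -0.4)

The green cube was at about (5.2, 1.2) and moved to about (7.3, 0.8).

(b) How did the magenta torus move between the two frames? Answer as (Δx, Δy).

(-1.4, 0.2)

From the two frames, the magenta torus sits at roughly (6.2, 4.0) before and (4.8, 4.2) after.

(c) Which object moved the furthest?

the blue cylinder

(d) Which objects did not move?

the brown torus and the white cone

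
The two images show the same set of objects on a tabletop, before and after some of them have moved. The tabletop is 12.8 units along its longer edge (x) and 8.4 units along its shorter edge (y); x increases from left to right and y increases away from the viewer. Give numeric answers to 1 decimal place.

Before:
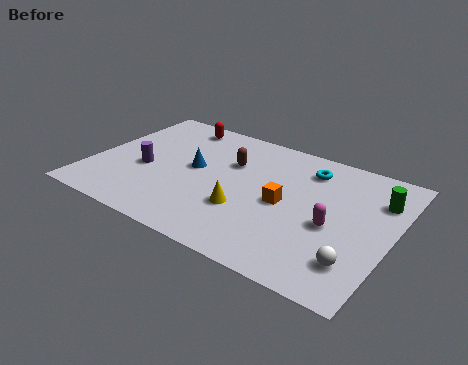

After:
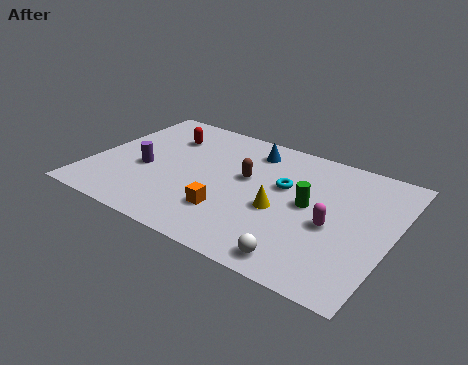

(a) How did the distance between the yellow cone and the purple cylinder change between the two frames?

+1.3

They were about 4.6 units apart before and 5.9 after — 1.3 units further apart.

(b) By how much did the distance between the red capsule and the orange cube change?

-1.0

They were about 6.2 units apart before and 5.2 after — 1.0 units closer together.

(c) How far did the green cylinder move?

3.2

The green cylinder was near (12.0, 6.1) before and (9.3, 4.4) after, so it travelled √(2.7² + 1.7²) ≈ 3.2 units.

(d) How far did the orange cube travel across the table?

2.7

The orange cube moved from about (8.3, 4.0) to (6.2, 2.3), a distance of √(2.1² + 1.7²) ≈ 2.7.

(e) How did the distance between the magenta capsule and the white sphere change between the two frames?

+0.7

Before: roughly 2.1 units apart; after: 2.8. That's 0.7 units further apart.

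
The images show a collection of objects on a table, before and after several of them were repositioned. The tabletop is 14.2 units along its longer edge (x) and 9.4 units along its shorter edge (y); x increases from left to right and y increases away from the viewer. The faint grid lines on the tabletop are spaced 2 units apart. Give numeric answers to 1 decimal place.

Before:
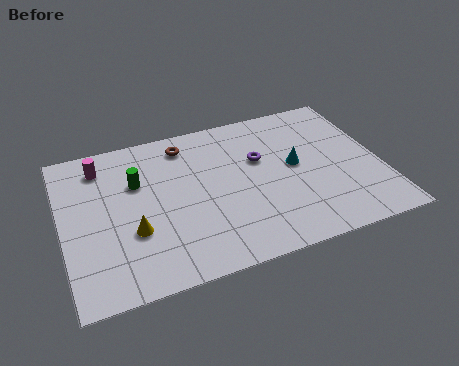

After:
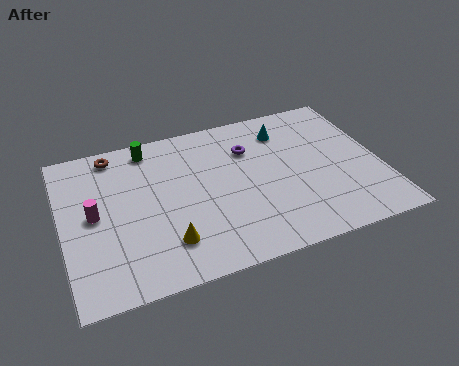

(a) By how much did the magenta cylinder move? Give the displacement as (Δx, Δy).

(-0.5, -2.9)

The magenta cylinder was at about (1.9, 7.7) and moved to about (1.4, 4.8).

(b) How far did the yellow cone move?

1.8

From (3.0, 3.3) to (4.4, 2.2), the yellow cone covered √(1.4² + 1.1²) ≈ 1.8 units.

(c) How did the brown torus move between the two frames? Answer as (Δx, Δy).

(-3.2, 0.4)

The brown torus started near (5.7, 7.9) and ended near (2.5, 8.3).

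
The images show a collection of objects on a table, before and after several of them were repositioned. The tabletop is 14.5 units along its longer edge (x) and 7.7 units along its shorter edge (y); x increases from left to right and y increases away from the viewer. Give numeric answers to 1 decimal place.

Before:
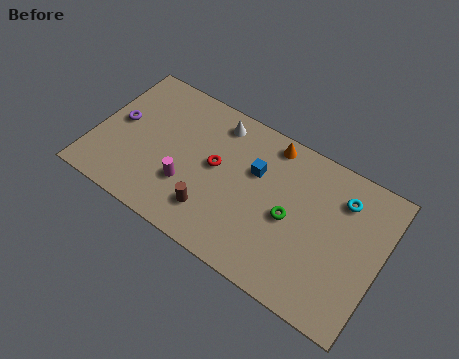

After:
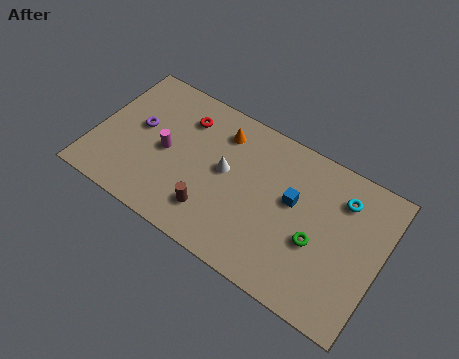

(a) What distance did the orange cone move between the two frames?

2.5

From (8.5, 6.8) to (6.1, 6.1), the orange cone covered √(2.4² + 0.7²) ≈ 2.5 units.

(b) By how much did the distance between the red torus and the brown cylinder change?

+2.2

The distance was about 2.4 in the first image and 4.6 in the second, so they moved 2.2 units further apart.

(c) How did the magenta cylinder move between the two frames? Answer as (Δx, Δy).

(-1.3, 1.2)

From the two frames, the magenta cylinder sits at roughly (4.9, 2.5) before and (3.6, 3.7) after.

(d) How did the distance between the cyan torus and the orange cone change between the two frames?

+2.3

They were about 3.9 units apart before and 6.2 after — 2.3 units further apart.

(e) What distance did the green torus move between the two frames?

1.5

From (10.0, 3.6) to (11.4, 3.1), the green torus covered √(1.4² + 0.5²) ≈ 1.5 units.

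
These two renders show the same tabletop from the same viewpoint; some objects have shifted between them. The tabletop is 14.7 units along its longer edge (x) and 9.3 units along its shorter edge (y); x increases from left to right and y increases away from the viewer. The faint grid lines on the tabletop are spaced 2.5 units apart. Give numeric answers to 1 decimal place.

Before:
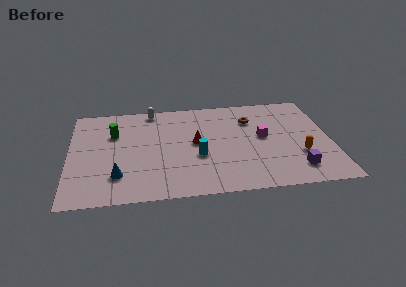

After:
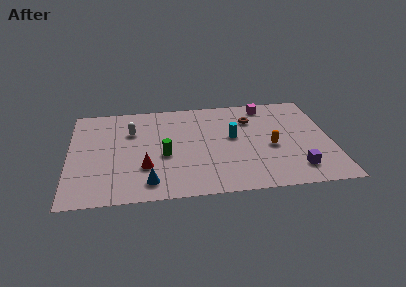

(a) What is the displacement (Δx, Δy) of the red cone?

(-2.9, -2.0)

The red cone started near (7.1, 4.9) and ended near (4.2, 2.9).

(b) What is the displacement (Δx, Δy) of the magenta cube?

(0.3, 3.1)

The magenta cube was at about (10.9, 5.0) and moved to about (11.2, 8.1).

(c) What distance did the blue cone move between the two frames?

1.9

The blue cone was near (2.7, 2.3) before and (4.4, 1.5) after, so it travelled √(1.7² + 0.8²) ≈ 1.9 units.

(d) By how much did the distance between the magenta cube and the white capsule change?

+0.8

The distance was about 7.1 in the first image and 7.9 in the second, so they moved 0.8 units further apart.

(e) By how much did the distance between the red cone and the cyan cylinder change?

+4.2

Before: roughly 1.3 units apart; after: 5.5. That's 4.2 units further apart.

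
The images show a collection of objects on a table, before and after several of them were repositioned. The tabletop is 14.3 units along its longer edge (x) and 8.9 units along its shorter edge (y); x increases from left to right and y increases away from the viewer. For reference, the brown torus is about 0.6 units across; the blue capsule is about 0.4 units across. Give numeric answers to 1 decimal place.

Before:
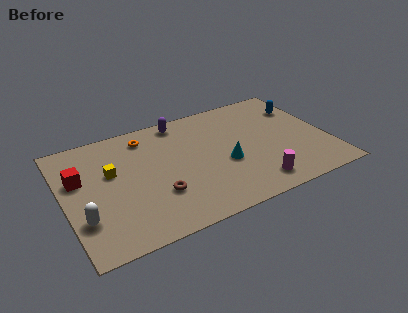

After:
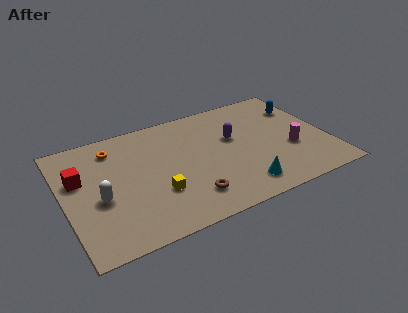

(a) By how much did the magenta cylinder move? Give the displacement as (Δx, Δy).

(2.3, 1.9)

From the two frames, the magenta cylinder sits at roughly (9.9, 1.4) before and (12.2, 3.3) after.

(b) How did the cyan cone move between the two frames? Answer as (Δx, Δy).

(0.6, -2.1)

The cyan cone was at about (8.6, 3.6) and moved to about (9.2, 1.5).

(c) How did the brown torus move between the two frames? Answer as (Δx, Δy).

(1.6, -0.9)

The brown torus started near (4.8, 2.8) and ended near (6.4, 1.9).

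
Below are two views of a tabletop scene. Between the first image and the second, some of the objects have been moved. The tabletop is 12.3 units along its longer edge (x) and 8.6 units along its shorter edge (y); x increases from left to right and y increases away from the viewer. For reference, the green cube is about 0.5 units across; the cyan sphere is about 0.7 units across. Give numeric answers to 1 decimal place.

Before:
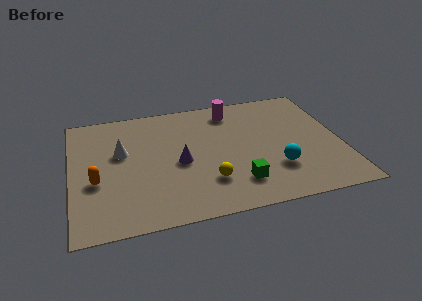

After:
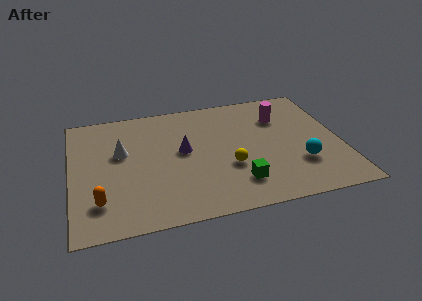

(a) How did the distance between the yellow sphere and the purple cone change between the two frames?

+0.6

Before: roughly 2.0 units apart; after: 2.6. That's 0.6 units further apart.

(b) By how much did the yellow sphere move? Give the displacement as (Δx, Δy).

(1.0, 0.8)

From the two frames, the yellow sphere sits at roughly (6.1, 2.3) before and (7.1, 3.1) after.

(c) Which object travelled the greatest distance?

the magenta cylinder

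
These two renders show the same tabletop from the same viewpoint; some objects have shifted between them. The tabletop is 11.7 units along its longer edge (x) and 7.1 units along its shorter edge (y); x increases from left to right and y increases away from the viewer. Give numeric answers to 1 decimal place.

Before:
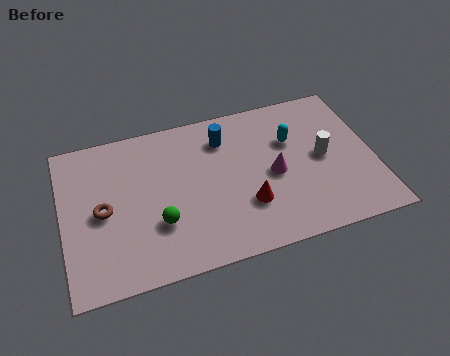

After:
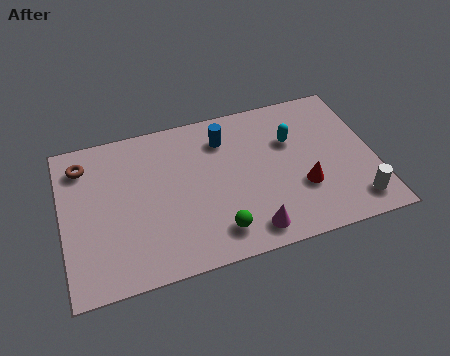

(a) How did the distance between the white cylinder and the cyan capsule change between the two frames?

+2.5

The distance was about 1.6 in the first image and 4.1 in the second, so they moved 2.5 units further apart.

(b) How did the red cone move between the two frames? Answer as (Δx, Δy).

(2.1, 0.2)

The red cone was at about (6.8, 2.2) and moved to about (8.9, 2.4).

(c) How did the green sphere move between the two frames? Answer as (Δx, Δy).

(2.1, -1.0)

The green sphere was at about (3.5, 2.3) and moved to about (5.6, 1.3).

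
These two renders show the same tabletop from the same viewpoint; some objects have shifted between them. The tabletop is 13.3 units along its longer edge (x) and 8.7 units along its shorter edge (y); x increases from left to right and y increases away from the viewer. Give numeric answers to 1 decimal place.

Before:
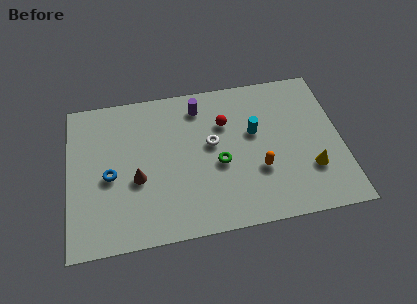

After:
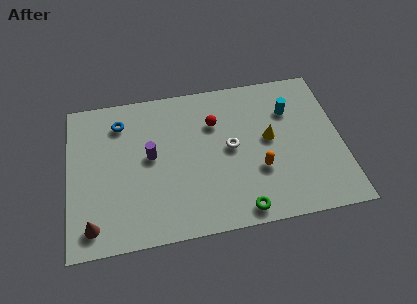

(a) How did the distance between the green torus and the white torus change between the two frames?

+2.4

The distance was about 1.2 in the first image and 3.6 in the second, so they moved 2.4 units further apart.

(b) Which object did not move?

the orange capsule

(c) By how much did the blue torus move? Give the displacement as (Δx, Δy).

(0.6, 3.0)

From the two frames, the blue torus sits at roughly (2.0, 3.9) before and (2.6, 6.9) after.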